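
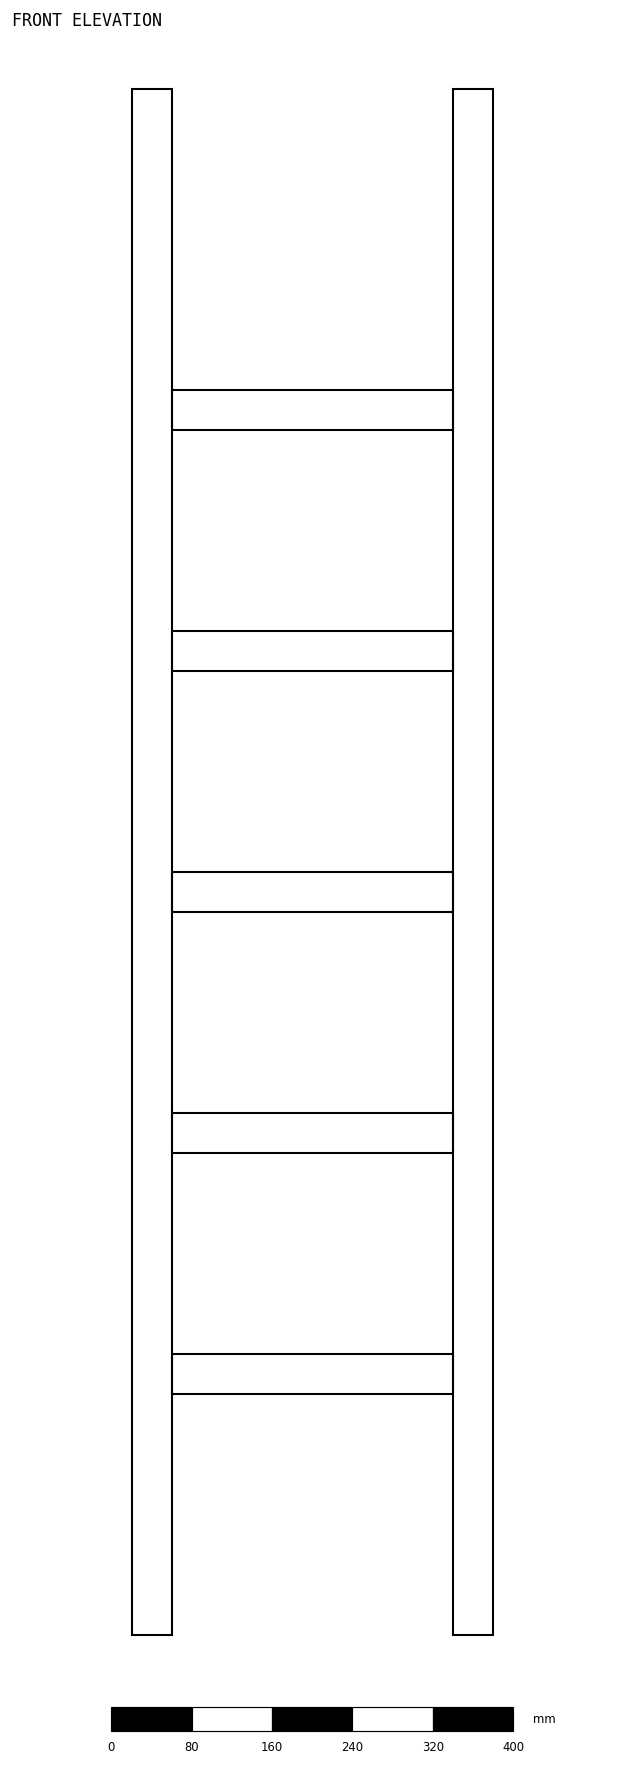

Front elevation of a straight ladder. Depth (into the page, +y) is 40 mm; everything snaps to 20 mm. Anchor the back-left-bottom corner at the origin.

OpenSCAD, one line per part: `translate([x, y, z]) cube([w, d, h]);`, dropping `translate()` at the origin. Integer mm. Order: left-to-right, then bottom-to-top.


cube([40, 40, 1540]);
translate([40, 0, 240]) cube([280, 40, 40]);
translate([40, 0, 480]) cube([280, 40, 40]);
translate([40, 0, 720]) cube([280, 40, 40]);
translate([40, 0, 960]) cube([280, 40, 40]);
translate([40, 0, 1200]) cube([280, 40, 40]);
translate([320, 0, 0]) cube([40, 40, 1540]);


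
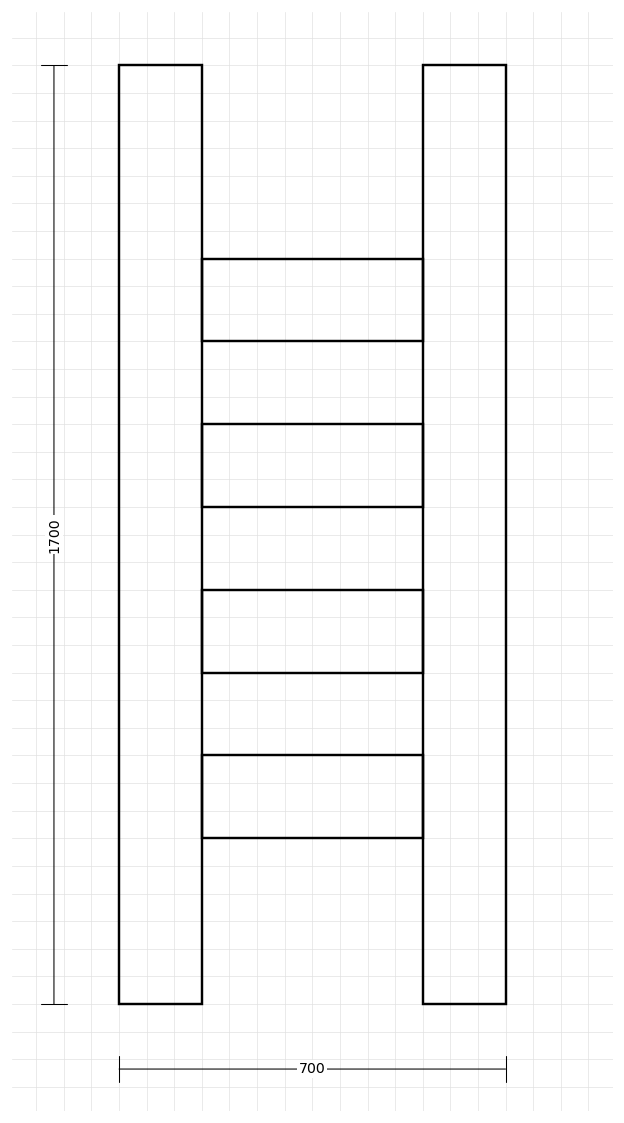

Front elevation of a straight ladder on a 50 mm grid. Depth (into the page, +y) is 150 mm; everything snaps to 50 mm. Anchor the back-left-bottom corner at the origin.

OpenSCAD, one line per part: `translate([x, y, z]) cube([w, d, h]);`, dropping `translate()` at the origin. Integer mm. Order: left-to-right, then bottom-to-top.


cube([150, 150, 1700]);
translate([150, 0, 300]) cube([400, 150, 150]);
translate([150, 0, 600]) cube([400, 150, 150]);
translate([150, 0, 900]) cube([400, 150, 150]);
translate([150, 0, 1200]) cube([400, 150, 150]);
translate([550, 0, 0]) cube([150, 150, 1700]);


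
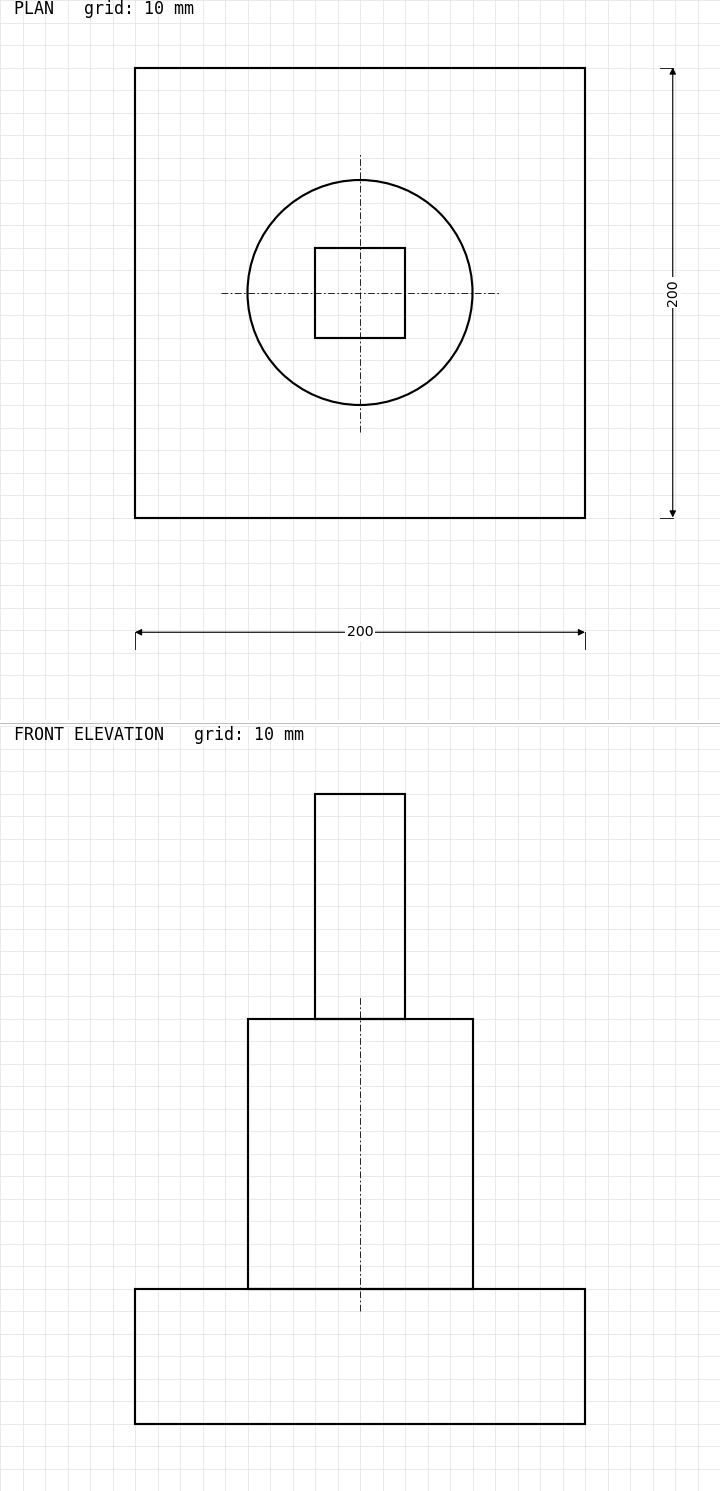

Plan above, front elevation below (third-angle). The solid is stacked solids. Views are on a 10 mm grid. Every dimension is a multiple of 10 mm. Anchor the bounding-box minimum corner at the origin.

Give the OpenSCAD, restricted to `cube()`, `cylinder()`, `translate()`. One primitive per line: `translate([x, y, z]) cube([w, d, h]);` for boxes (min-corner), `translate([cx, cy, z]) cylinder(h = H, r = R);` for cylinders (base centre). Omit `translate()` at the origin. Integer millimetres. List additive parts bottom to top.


cube([200, 200, 60]);
translate([100, 100, 60]) cylinder(h = 120, r = 50);
translate([80, 80, 180]) cube([40, 40, 100]);


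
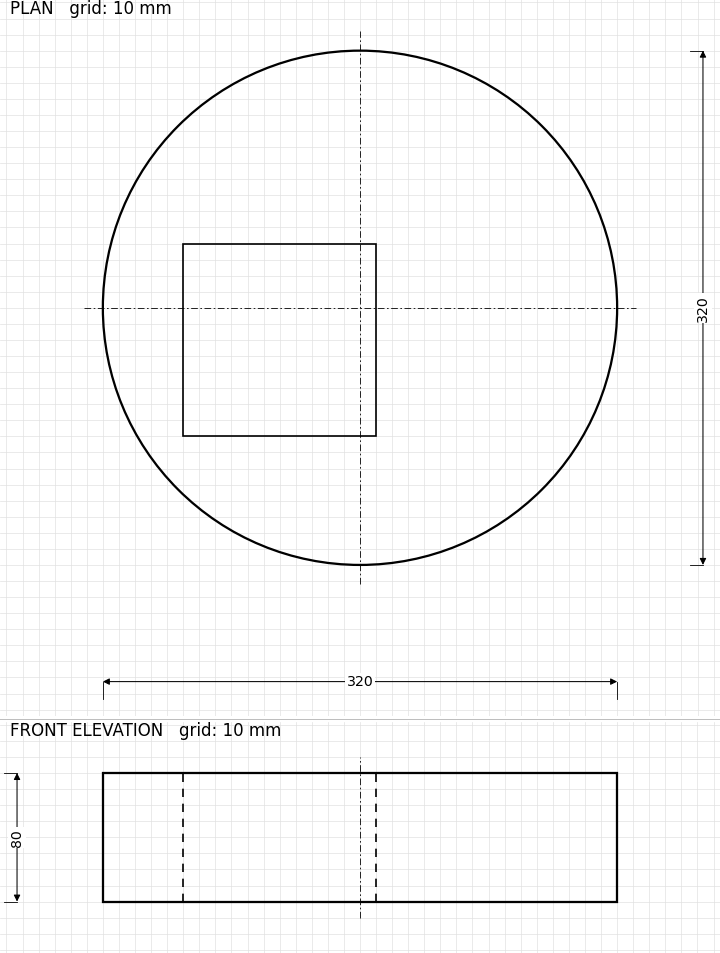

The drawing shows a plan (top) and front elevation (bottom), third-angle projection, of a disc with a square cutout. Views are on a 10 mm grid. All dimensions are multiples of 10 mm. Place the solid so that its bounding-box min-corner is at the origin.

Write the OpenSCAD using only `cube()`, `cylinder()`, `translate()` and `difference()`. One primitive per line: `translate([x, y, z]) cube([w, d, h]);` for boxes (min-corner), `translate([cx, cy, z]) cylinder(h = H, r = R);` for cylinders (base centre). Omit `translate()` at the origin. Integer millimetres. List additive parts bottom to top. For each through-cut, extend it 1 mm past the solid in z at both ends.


difference() {
  translate([160, 160, 0]) cylinder(h = 80, r = 160);
  translate([50, 80, -1]) cube([120, 120, 82]);
}


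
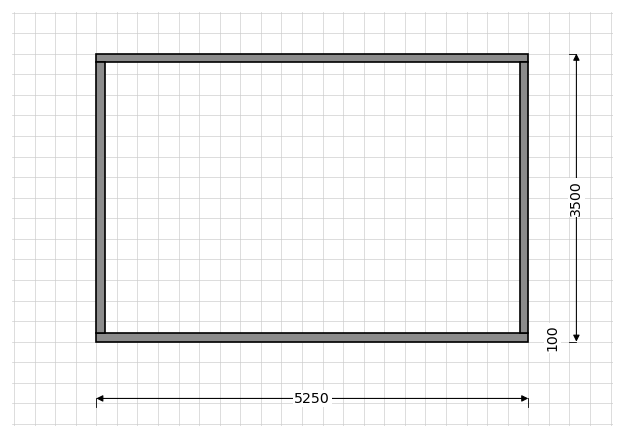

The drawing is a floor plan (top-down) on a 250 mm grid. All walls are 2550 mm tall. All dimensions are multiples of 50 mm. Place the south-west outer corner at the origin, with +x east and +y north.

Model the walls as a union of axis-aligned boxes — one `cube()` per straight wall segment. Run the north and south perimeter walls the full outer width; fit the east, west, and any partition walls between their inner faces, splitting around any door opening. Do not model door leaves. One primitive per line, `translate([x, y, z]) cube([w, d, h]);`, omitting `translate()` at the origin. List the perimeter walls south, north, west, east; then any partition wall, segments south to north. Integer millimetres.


cube([5250, 100, 2550]);
translate([0, 3400, 0]) cube([5250, 100, 2550]);
translate([0, 100, 0]) cube([100, 3300, 2550]);
translate([5150, 100, 0]) cube([100, 3300, 2550]);


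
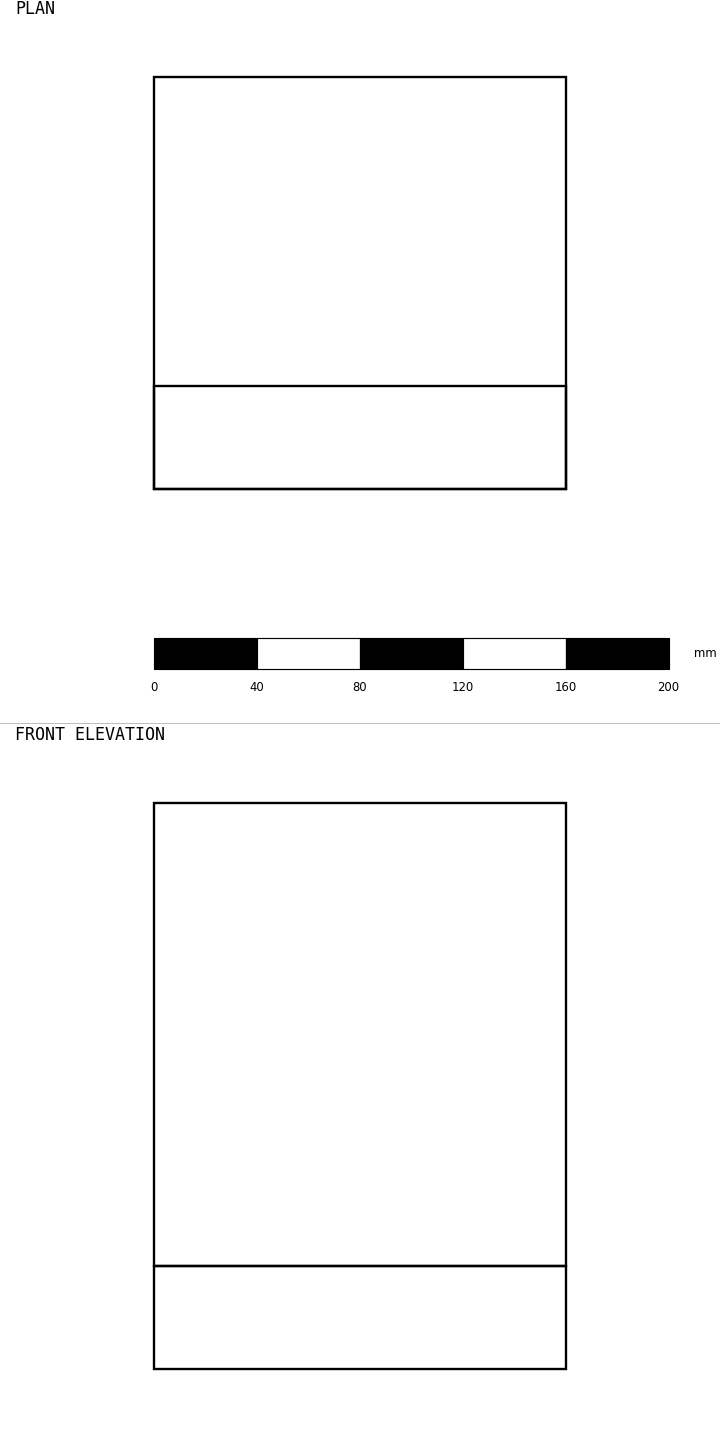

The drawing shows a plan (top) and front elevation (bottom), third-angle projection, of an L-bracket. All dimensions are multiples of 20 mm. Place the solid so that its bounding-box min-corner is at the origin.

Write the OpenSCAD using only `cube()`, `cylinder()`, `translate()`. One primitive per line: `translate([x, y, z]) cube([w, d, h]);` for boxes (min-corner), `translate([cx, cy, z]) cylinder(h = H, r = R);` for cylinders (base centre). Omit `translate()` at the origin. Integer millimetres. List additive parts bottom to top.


cube([160, 160, 40]);
translate([0, 0, 40]) cube([160, 40, 180]);


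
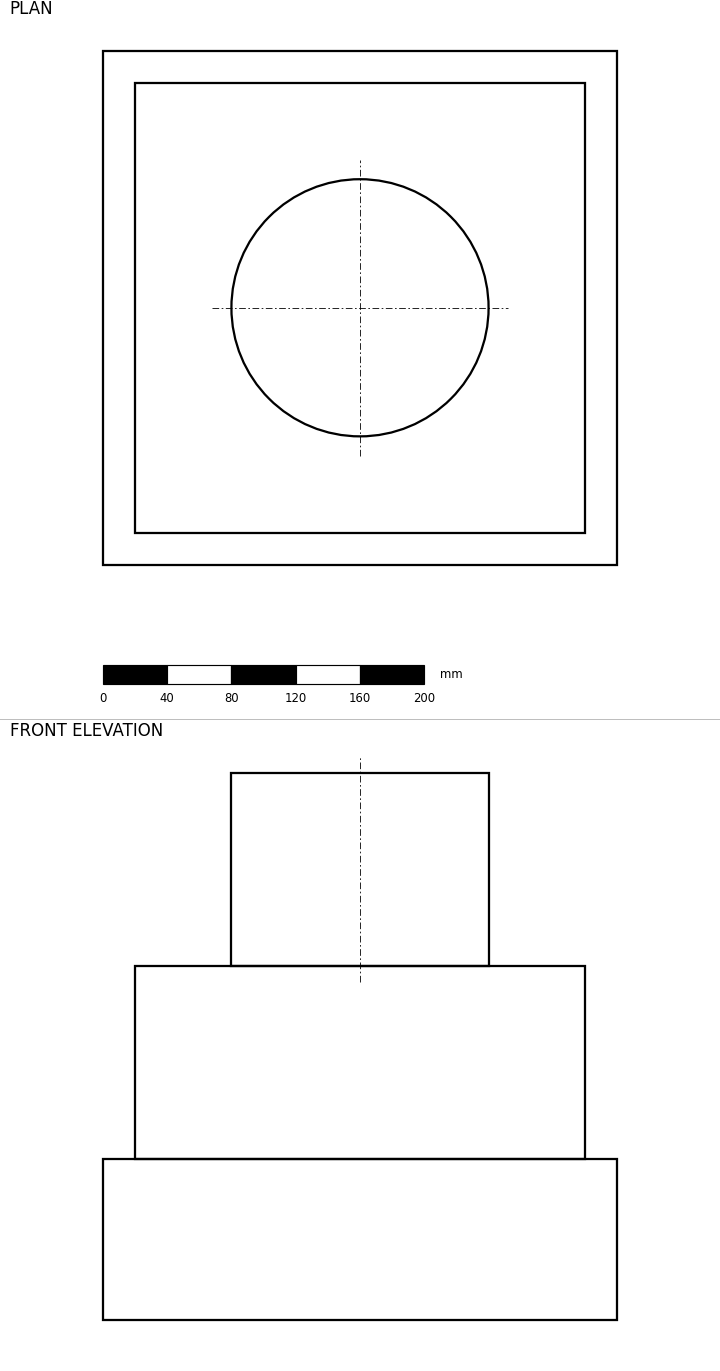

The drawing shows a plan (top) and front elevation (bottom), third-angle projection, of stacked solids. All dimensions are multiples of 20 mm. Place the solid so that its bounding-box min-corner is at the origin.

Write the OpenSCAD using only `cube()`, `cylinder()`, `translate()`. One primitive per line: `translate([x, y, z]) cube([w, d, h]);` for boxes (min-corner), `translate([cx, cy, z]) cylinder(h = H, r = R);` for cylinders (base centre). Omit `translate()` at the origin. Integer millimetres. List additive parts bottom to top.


cube([320, 320, 100]);
translate([20, 20, 100]) cube([280, 280, 120]);
translate([160, 160, 220]) cylinder(h = 120, r = 80);


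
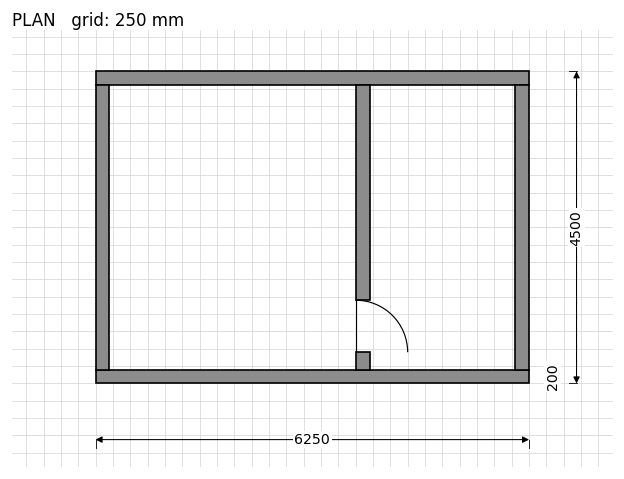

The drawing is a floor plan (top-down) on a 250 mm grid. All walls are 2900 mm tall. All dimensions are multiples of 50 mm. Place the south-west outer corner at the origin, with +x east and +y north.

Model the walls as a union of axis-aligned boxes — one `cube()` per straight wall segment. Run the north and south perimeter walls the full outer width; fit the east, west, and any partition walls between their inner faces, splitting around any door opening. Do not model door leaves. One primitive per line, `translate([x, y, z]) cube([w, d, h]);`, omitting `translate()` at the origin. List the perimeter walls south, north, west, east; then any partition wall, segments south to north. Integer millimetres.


cube([6250, 200, 2900]);
translate([0, 4300, 0]) cube([6250, 200, 2900]);
translate([0, 200, 0]) cube([200, 4100, 2900]);
translate([6050, 200, 0]) cube([200, 4100, 2900]);
translate([3750, 200, 0]) cube([200, 250, 2900]);
translate([3750, 1200, 0]) cube([200, 3100, 2900]);


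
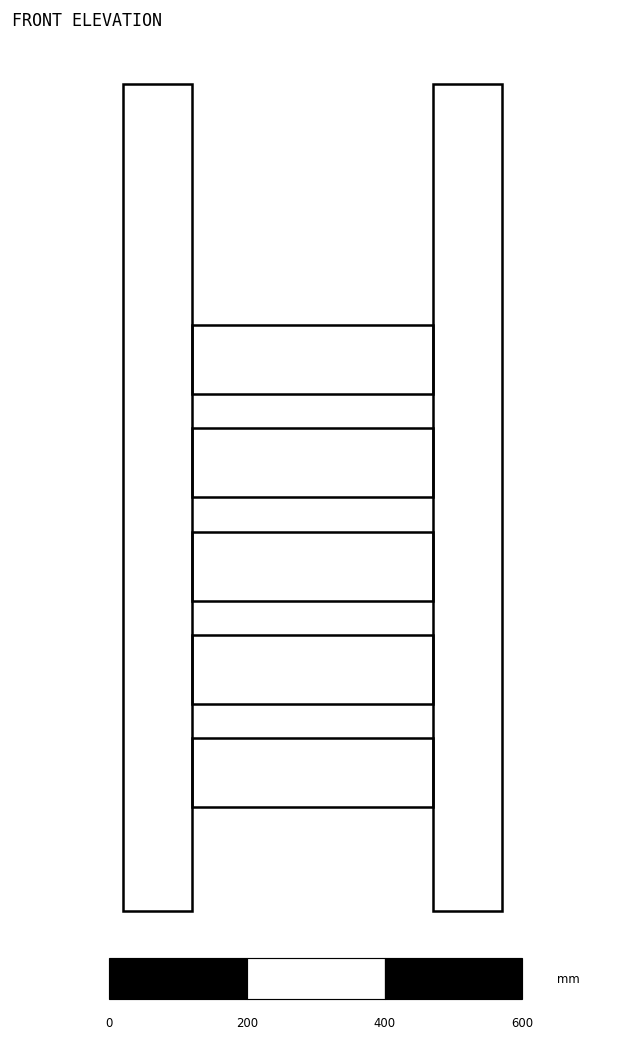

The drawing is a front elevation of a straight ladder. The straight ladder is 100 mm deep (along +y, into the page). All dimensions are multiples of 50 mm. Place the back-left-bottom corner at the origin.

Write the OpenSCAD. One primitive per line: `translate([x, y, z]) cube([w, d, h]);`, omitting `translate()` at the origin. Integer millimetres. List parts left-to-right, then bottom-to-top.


cube([100, 100, 1200]);
translate([100, 0, 150]) cube([350, 100, 100]);
translate([100, 0, 300]) cube([350, 100, 100]);
translate([100, 0, 450]) cube([350, 100, 100]);
translate([100, 0, 600]) cube([350, 100, 100]);
translate([100, 0, 750]) cube([350, 100, 100]);
translate([450, 0, 0]) cube([100, 100, 1200]);


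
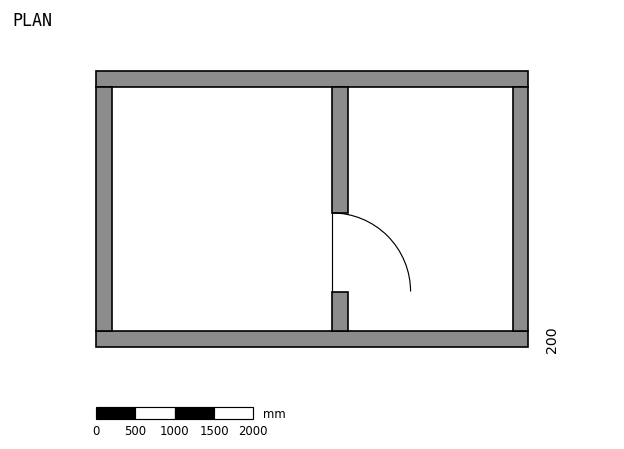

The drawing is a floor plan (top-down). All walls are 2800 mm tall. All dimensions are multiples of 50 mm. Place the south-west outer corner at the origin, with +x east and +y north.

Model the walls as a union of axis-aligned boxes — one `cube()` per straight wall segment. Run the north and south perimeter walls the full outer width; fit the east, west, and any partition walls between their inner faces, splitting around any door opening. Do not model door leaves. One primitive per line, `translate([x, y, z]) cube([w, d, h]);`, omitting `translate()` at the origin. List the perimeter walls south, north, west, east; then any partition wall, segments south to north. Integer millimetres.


cube([5500, 200, 2800]);
translate([0, 3300, 0]) cube([5500, 200, 2800]);
translate([0, 200, 0]) cube([200, 3100, 2800]);
translate([5300, 200, 0]) cube([200, 3100, 2800]);
translate([3000, 200, 0]) cube([200, 500, 2800]);
translate([3000, 1700, 0]) cube([200, 1600, 2800]);


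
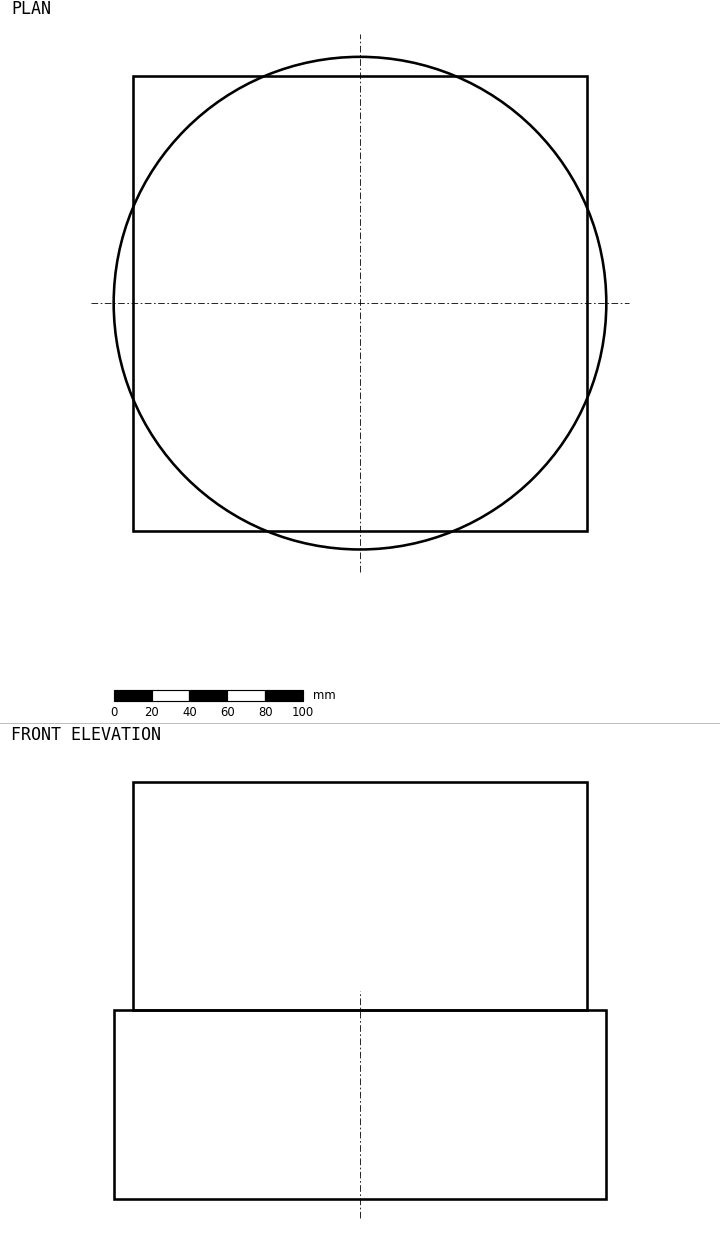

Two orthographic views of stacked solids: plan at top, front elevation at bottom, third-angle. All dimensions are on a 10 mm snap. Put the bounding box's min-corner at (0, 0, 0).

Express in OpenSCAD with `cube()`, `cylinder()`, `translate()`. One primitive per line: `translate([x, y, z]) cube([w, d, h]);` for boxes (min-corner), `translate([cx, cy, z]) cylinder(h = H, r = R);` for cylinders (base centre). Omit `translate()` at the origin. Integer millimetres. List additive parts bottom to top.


translate([130, 130, 0]) cylinder(h = 100, r = 130);
translate([10, 10, 100]) cube([240, 240, 120]);


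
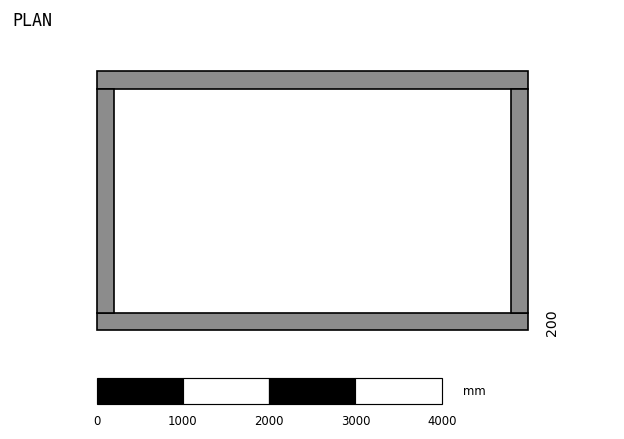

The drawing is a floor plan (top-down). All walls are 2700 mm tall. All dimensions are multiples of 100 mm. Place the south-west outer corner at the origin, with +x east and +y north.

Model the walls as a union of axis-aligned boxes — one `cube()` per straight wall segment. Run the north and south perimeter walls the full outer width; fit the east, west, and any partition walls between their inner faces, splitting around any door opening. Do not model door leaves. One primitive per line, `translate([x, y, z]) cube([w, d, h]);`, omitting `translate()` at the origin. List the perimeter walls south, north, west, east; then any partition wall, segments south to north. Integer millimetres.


cube([5000, 200, 2700]);
translate([0, 2800, 0]) cube([5000, 200, 2700]);
translate([0, 200, 0]) cube([200, 2600, 2700]);
translate([4800, 200, 0]) cube([200, 2600, 2700]);


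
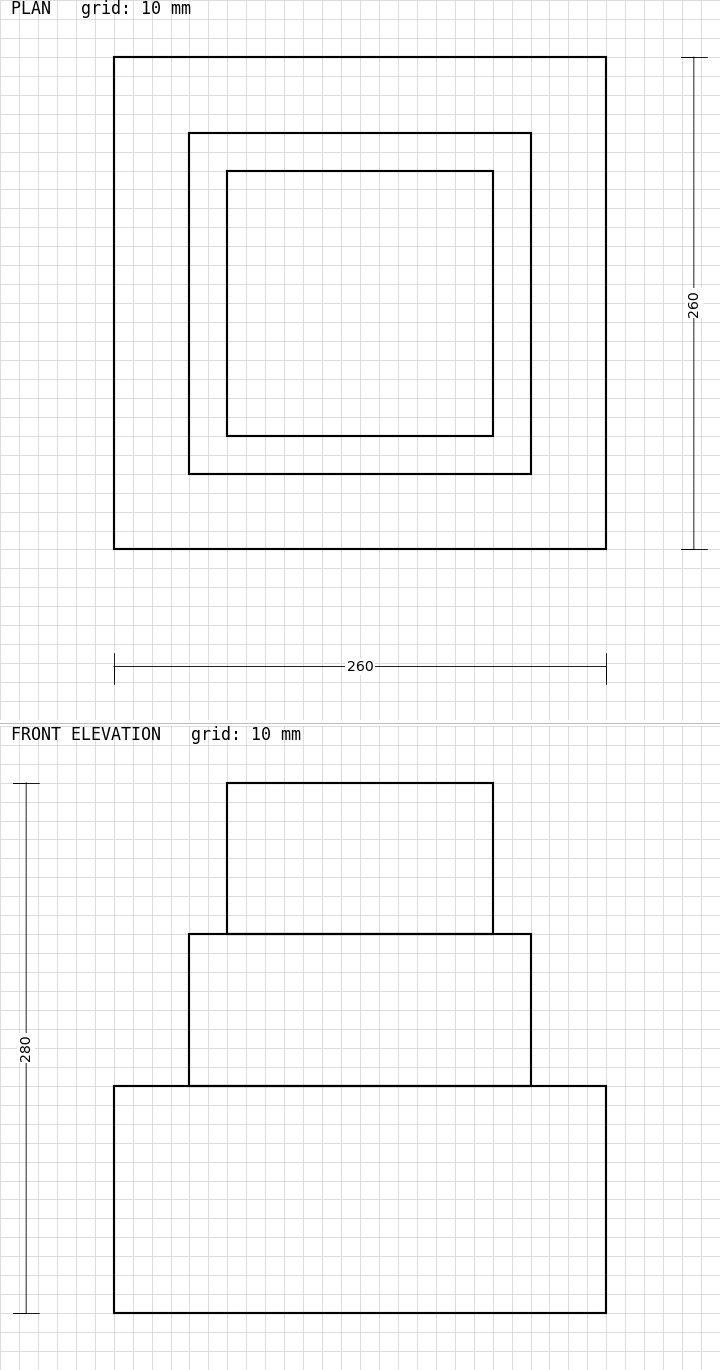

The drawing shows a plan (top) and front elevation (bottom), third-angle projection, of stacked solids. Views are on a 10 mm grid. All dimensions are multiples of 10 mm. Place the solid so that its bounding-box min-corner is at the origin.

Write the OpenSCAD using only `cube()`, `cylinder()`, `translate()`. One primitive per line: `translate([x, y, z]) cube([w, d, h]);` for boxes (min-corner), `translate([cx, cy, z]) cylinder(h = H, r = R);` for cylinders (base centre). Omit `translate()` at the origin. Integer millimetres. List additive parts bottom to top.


cube([260, 260, 120]);
translate([40, 40, 120]) cube([180, 180, 80]);
translate([60, 60, 200]) cube([140, 140, 80]);


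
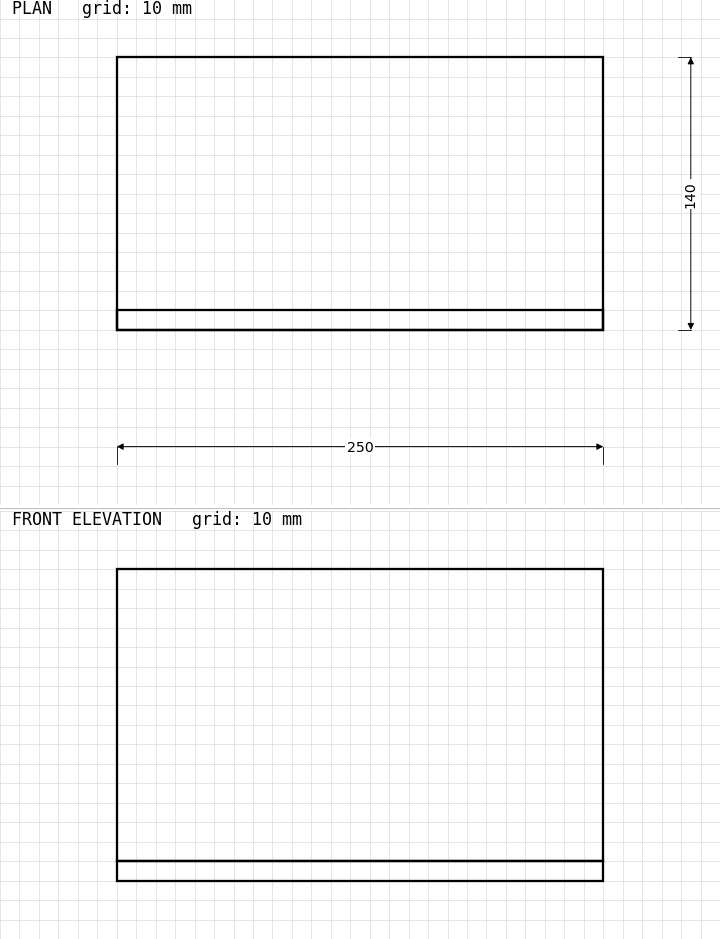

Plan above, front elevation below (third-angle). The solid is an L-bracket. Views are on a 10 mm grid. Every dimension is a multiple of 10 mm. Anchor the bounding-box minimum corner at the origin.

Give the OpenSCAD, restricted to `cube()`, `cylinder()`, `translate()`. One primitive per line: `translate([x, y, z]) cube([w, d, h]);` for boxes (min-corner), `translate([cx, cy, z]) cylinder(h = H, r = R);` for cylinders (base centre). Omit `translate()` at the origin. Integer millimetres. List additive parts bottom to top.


cube([250, 140, 10]);
translate([0, 0, 10]) cube([250, 10, 150]);


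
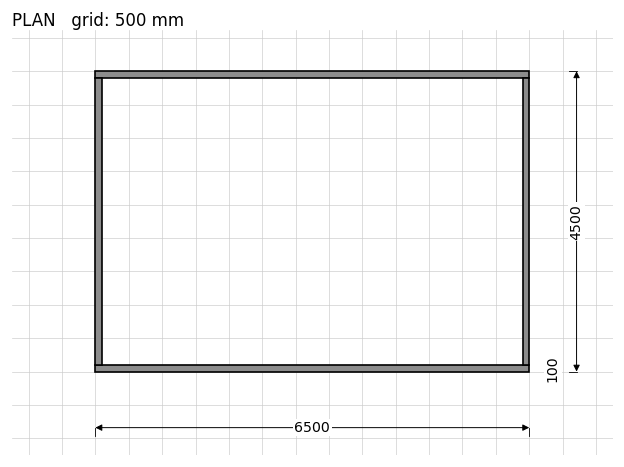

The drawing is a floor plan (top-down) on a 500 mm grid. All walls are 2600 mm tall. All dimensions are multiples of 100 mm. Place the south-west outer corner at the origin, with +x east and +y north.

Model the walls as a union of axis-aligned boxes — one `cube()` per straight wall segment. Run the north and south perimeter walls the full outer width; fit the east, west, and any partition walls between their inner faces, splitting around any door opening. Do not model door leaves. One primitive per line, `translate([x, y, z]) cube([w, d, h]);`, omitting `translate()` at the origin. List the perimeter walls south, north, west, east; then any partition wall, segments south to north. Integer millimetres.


cube([6500, 100, 2600]);
translate([0, 4400, 0]) cube([6500, 100, 2600]);
translate([0, 100, 0]) cube([100, 4300, 2600]);
translate([6400, 100, 0]) cube([100, 4300, 2600]);


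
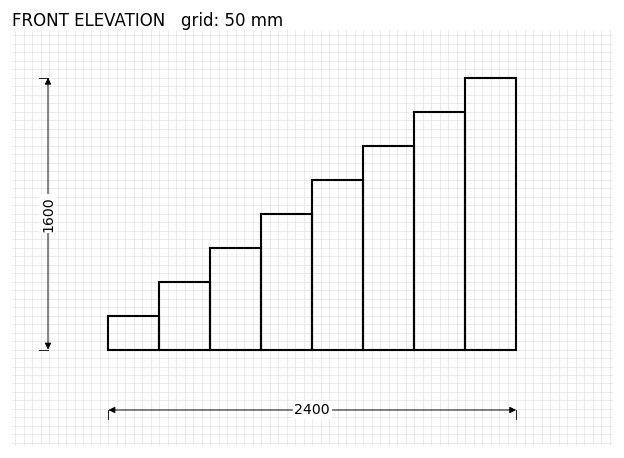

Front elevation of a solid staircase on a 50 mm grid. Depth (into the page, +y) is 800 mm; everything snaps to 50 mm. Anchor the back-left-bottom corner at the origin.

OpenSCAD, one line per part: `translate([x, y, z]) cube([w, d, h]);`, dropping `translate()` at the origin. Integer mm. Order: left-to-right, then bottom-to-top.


cube([300, 800, 200]);
translate([300, 0, 0]) cube([300, 800, 400]);
translate([600, 0, 0]) cube([300, 800, 600]);
translate([900, 0, 0]) cube([300, 800, 800]);
translate([1200, 0, 0]) cube([300, 800, 1000]);
translate([1500, 0, 0]) cube([300, 800, 1200]);
translate([1800, 0, 0]) cube([300, 800, 1400]);
translate([2100, 0, 0]) cube([300, 800, 1600]);


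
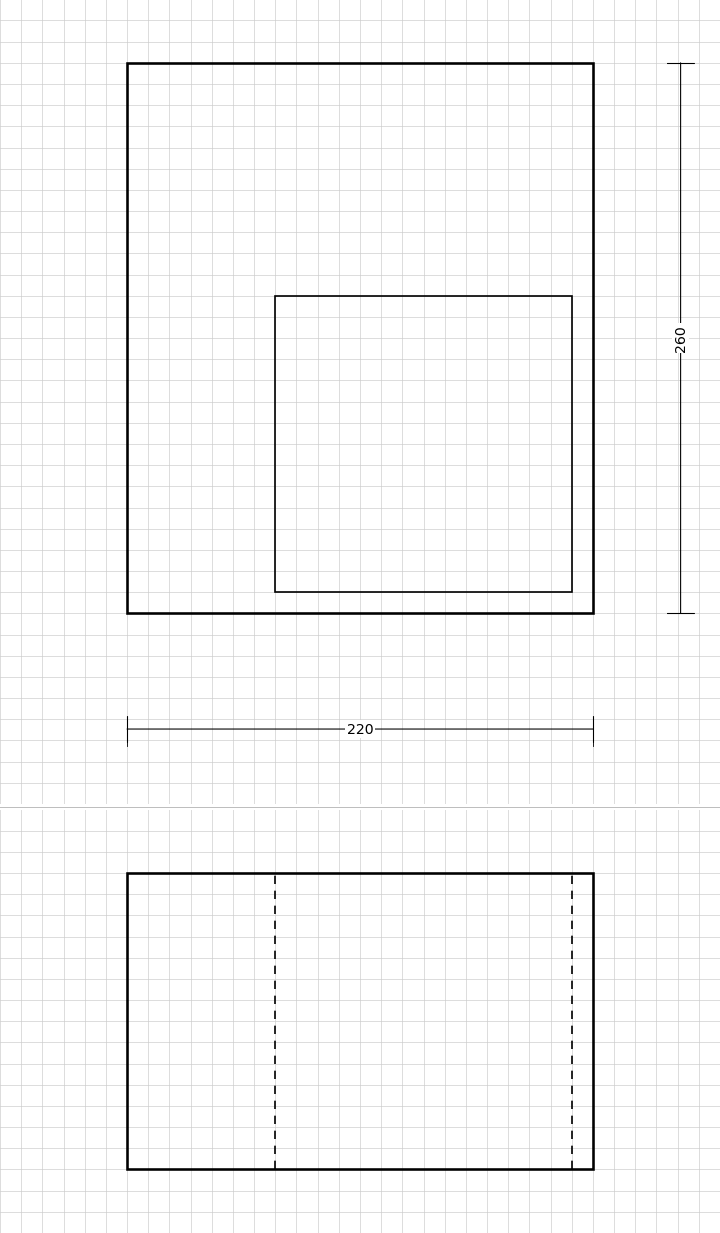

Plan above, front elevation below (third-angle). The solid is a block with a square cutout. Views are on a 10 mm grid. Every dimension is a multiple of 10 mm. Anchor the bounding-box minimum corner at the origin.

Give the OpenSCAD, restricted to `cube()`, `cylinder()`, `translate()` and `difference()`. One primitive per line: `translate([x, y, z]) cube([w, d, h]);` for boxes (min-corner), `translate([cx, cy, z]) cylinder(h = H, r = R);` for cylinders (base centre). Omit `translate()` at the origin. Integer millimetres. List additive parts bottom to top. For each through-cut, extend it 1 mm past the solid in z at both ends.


difference() {
  cube([220, 260, 140]);
  translate([70, 10, -1]) cube([140, 140, 142]);
}


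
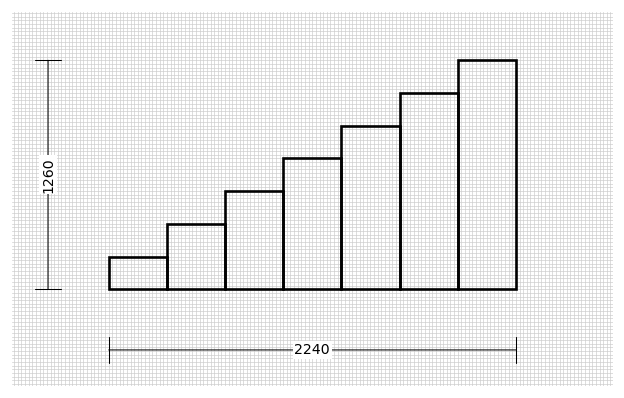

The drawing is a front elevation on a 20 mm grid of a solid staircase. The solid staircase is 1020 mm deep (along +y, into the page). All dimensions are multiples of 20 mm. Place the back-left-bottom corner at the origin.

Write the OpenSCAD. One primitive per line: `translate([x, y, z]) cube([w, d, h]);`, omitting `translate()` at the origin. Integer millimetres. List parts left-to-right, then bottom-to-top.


cube([320, 1020, 180]);
translate([320, 0, 0]) cube([320, 1020, 360]);
translate([640, 0, 0]) cube([320, 1020, 540]);
translate([960, 0, 0]) cube([320, 1020, 720]);
translate([1280, 0, 0]) cube([320, 1020, 900]);
translate([1600, 0, 0]) cube([320, 1020, 1080]);
translate([1920, 0, 0]) cube([320, 1020, 1260]);


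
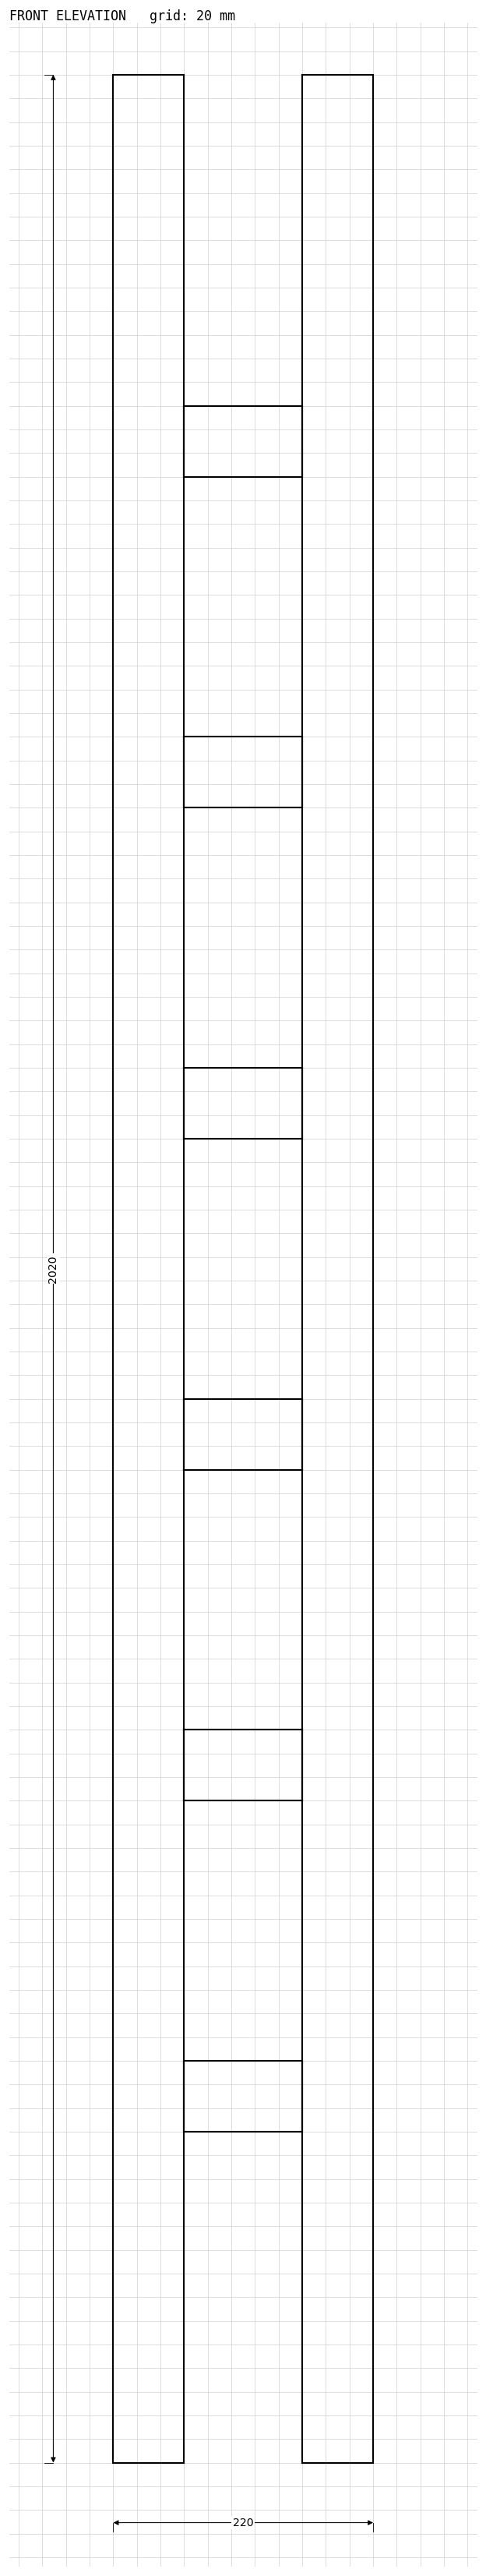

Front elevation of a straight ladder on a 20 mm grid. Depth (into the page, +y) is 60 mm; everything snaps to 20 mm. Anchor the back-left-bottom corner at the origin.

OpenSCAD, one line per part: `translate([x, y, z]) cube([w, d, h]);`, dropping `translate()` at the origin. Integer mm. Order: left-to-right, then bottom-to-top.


cube([60, 60, 2020]);
translate([60, 0, 280]) cube([100, 60, 60]);
translate([60, 0, 560]) cube([100, 60, 60]);
translate([60, 0, 840]) cube([100, 60, 60]);
translate([60, 0, 1120]) cube([100, 60, 60]);
translate([60, 0, 1400]) cube([100, 60, 60]);
translate([60, 0, 1680]) cube([100, 60, 60]);
translate([160, 0, 0]) cube([60, 60, 2020]);


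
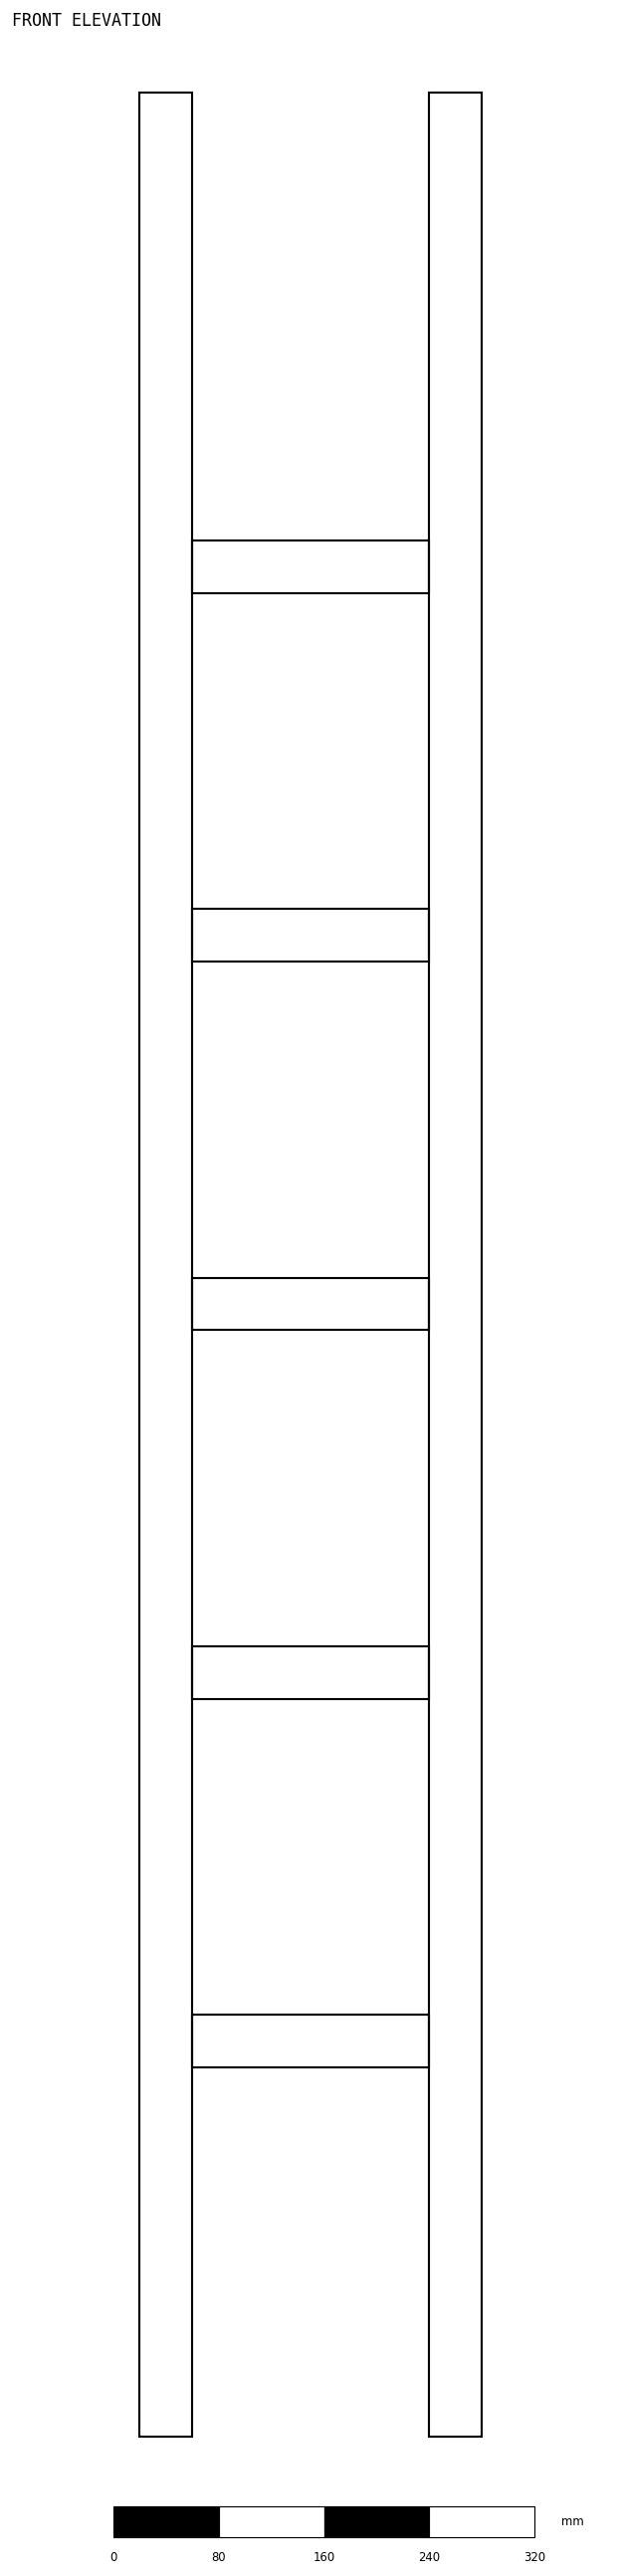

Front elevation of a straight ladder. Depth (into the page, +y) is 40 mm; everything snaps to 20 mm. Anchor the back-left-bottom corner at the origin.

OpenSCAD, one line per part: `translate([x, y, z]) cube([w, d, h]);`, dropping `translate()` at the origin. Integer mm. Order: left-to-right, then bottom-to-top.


cube([40, 40, 1780]);
translate([40, 0, 280]) cube([180, 40, 40]);
translate([40, 0, 560]) cube([180, 40, 40]);
translate([40, 0, 840]) cube([180, 40, 40]);
translate([40, 0, 1120]) cube([180, 40, 40]);
translate([40, 0, 1400]) cube([180, 40, 40]);
translate([220, 0, 0]) cube([40, 40, 1780]);


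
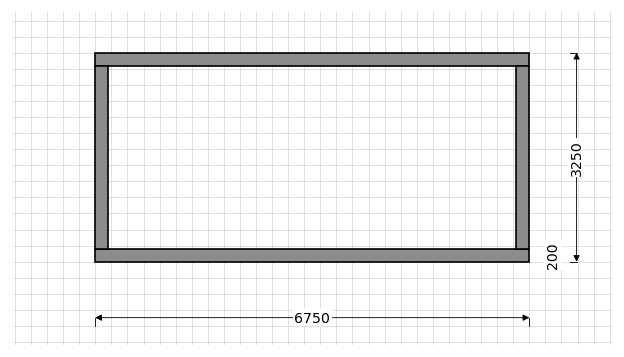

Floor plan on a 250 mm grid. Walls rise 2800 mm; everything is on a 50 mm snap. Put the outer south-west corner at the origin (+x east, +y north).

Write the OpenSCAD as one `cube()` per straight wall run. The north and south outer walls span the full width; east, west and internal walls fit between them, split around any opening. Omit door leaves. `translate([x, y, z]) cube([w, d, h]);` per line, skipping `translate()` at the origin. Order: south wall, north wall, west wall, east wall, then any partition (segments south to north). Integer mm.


cube([6750, 200, 2800]);
translate([0, 3050, 0]) cube([6750, 200, 2800]);
translate([0, 200, 0]) cube([200, 2850, 2800]);
translate([6550, 200, 0]) cube([200, 2850, 2800]);


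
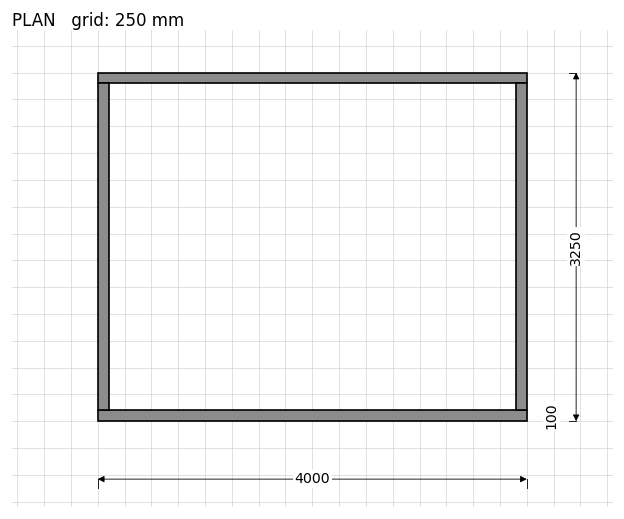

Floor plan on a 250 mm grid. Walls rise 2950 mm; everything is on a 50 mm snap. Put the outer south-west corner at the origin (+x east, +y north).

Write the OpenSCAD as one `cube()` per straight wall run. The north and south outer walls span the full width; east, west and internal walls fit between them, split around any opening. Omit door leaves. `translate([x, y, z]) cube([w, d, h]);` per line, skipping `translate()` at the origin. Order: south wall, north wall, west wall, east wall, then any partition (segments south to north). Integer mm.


cube([4000, 100, 2950]);
translate([0, 3150, 0]) cube([4000, 100, 2950]);
translate([0, 100, 0]) cube([100, 3050, 2950]);
translate([3900, 100, 0]) cube([100, 3050, 2950]);


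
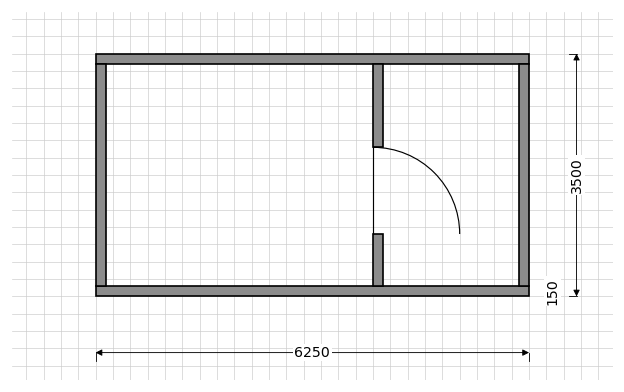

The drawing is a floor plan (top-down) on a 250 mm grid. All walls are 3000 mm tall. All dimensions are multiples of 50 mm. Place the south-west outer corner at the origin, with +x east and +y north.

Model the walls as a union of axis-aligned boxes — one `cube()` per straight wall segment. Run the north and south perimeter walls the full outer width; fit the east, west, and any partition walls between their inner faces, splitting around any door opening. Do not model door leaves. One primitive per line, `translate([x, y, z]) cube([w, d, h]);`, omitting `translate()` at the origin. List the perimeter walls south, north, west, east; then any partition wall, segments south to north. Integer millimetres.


cube([6250, 150, 3000]);
translate([0, 3350, 0]) cube([6250, 150, 3000]);
translate([0, 150, 0]) cube([150, 3200, 3000]);
translate([6100, 150, 0]) cube([150, 3200, 3000]);
translate([4000, 150, 0]) cube([150, 750, 3000]);
translate([4000, 2150, 0]) cube([150, 1200, 3000]);


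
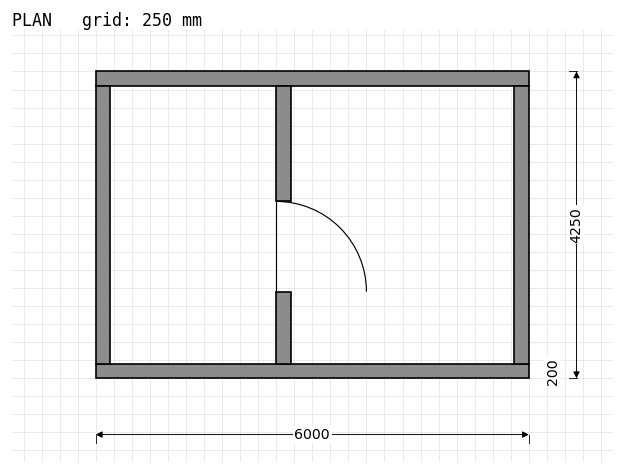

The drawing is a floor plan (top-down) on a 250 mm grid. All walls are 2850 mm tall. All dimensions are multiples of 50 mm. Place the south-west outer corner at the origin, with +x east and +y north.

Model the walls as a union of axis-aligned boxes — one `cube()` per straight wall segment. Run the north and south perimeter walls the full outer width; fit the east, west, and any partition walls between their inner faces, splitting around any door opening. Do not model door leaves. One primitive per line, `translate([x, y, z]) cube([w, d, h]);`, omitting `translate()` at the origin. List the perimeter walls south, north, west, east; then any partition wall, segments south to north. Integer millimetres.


cube([6000, 200, 2850]);
translate([0, 4050, 0]) cube([6000, 200, 2850]);
translate([0, 200, 0]) cube([200, 3850, 2850]);
translate([5800, 200, 0]) cube([200, 3850, 2850]);
translate([2500, 200, 0]) cube([200, 1000, 2850]);
translate([2500, 2450, 0]) cube([200, 1600, 2850]);


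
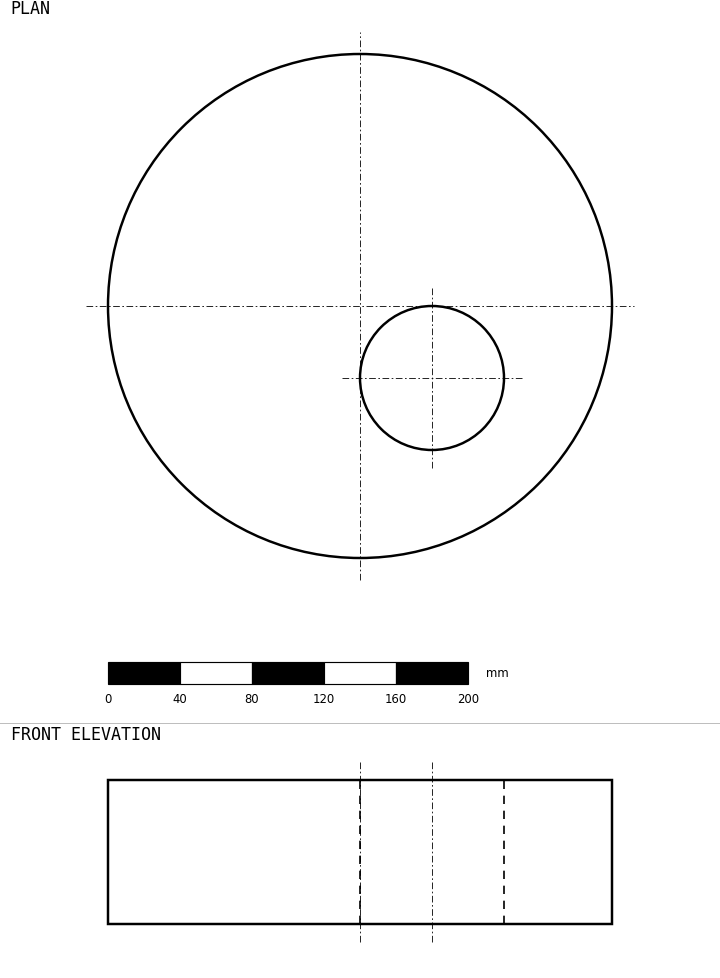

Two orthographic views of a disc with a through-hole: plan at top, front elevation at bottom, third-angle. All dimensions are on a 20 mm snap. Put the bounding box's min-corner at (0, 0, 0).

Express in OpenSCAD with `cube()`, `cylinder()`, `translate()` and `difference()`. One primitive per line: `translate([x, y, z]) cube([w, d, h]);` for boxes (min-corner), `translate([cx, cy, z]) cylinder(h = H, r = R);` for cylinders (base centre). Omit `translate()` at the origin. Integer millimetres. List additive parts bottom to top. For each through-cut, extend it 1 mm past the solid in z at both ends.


difference() {
  translate([140, 140, 0]) cylinder(h = 80, r = 140);
  translate([180, 100, -1]) cylinder(h = 82, r = 40);
}


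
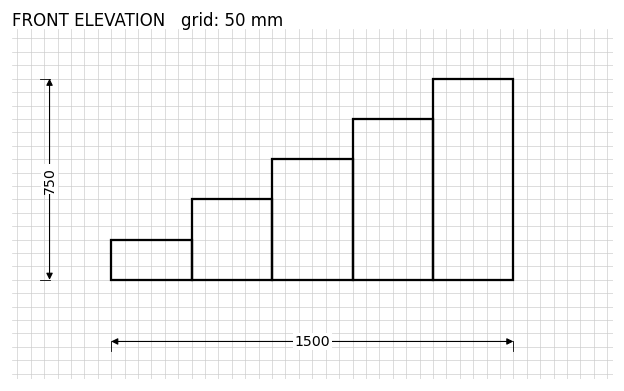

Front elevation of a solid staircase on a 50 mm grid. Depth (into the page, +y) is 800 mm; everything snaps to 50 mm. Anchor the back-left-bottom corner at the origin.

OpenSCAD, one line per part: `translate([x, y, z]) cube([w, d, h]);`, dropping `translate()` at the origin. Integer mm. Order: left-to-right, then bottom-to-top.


cube([300, 800, 150]);
translate([300, 0, 0]) cube([300, 800, 300]);
translate([600, 0, 0]) cube([300, 800, 450]);
translate([900, 0, 0]) cube([300, 800, 600]);
translate([1200, 0, 0]) cube([300, 800, 750]);


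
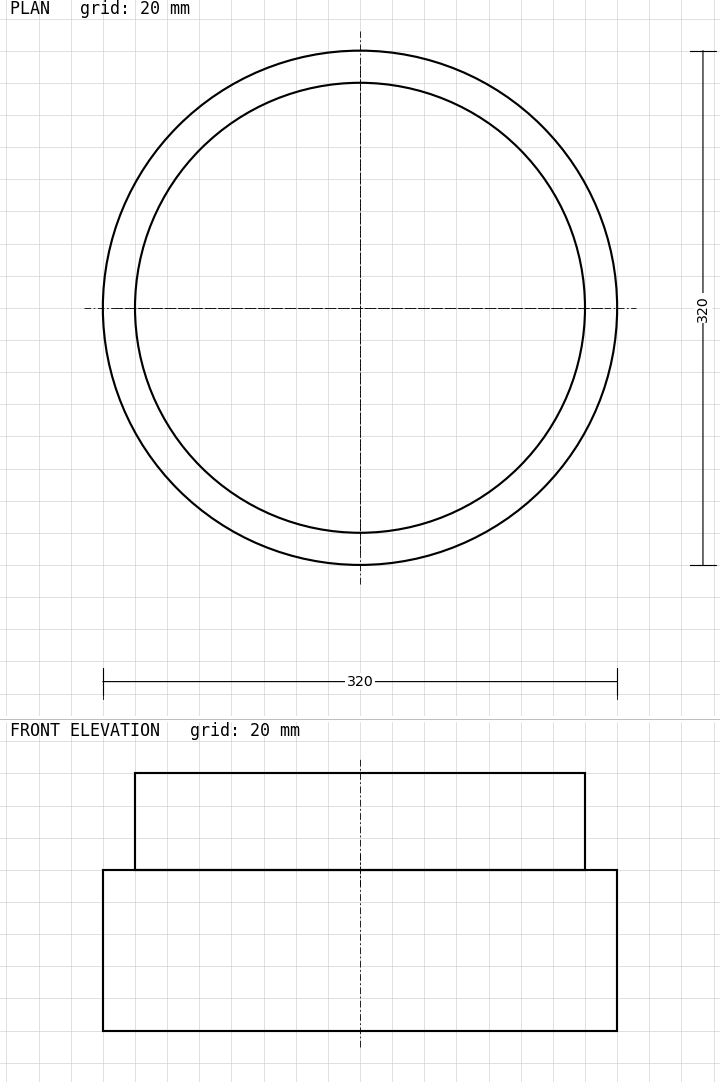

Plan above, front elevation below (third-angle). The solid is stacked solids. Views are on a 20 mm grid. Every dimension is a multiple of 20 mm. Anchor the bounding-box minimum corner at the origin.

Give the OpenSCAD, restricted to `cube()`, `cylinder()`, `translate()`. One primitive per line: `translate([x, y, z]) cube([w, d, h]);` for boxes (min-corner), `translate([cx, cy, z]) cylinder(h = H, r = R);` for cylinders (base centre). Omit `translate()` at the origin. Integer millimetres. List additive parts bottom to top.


translate([160, 160, 0]) cylinder(h = 100, r = 160);
translate([160, 160, 100]) cylinder(h = 60, r = 140);


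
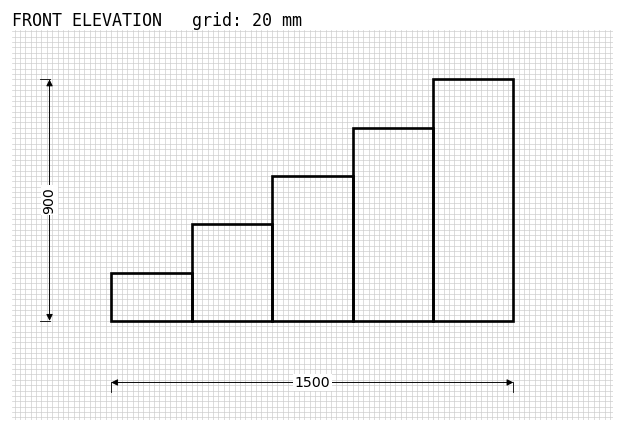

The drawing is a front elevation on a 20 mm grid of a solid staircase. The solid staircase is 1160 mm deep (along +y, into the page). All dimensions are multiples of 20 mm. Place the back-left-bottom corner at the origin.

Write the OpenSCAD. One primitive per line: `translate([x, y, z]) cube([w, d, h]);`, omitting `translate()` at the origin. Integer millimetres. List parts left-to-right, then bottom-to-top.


cube([300, 1160, 180]);
translate([300, 0, 0]) cube([300, 1160, 360]);
translate([600, 0, 0]) cube([300, 1160, 540]);
translate([900, 0, 0]) cube([300, 1160, 720]);
translate([1200, 0, 0]) cube([300, 1160, 900]);


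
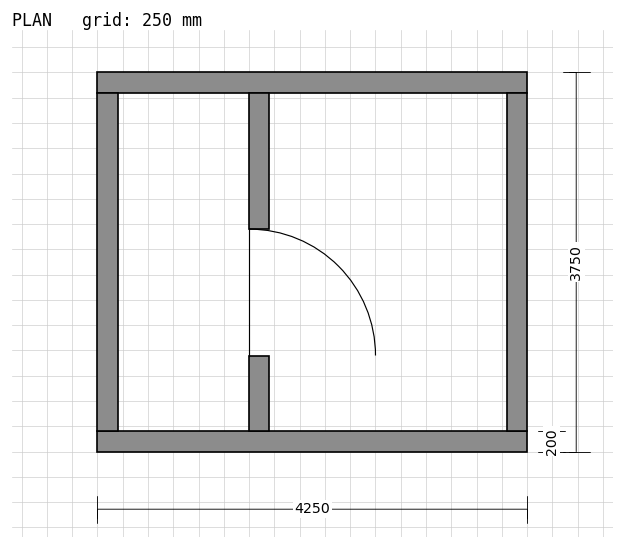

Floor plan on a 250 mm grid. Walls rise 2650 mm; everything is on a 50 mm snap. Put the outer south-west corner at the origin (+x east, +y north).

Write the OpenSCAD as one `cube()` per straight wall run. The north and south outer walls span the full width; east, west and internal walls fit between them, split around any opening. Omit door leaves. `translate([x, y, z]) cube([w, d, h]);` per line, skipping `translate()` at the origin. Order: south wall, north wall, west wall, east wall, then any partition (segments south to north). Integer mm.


cube([4250, 200, 2650]);
translate([0, 3550, 0]) cube([4250, 200, 2650]);
translate([0, 200, 0]) cube([200, 3350, 2650]);
translate([4050, 200, 0]) cube([200, 3350, 2650]);
translate([1500, 200, 0]) cube([200, 750, 2650]);
translate([1500, 2200, 0]) cube([200, 1350, 2650]);


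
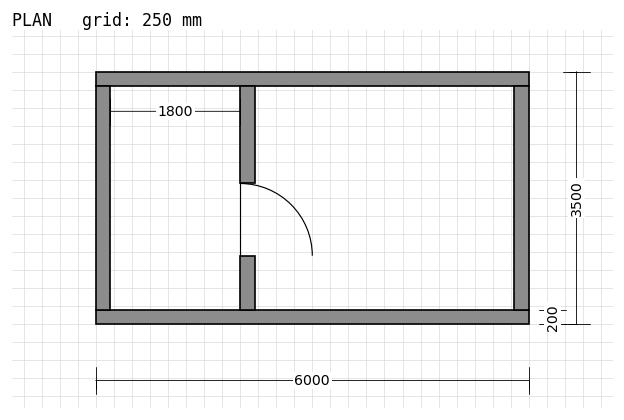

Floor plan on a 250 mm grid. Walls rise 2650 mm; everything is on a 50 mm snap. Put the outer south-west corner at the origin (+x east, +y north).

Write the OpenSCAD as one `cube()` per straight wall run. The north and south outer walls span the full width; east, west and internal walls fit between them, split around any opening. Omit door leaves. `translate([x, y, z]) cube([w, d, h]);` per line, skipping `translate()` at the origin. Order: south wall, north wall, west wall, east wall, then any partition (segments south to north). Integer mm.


cube([6000, 200, 2650]);
translate([0, 3300, 0]) cube([6000, 200, 2650]);
translate([0, 200, 0]) cube([200, 3100, 2650]);
translate([5800, 200, 0]) cube([200, 3100, 2650]);
translate([2000, 200, 0]) cube([200, 750, 2650]);
translate([2000, 1950, 0]) cube([200, 1350, 2650]);


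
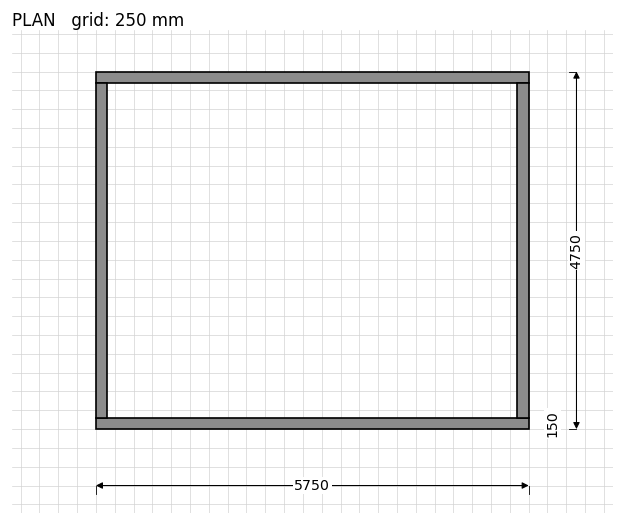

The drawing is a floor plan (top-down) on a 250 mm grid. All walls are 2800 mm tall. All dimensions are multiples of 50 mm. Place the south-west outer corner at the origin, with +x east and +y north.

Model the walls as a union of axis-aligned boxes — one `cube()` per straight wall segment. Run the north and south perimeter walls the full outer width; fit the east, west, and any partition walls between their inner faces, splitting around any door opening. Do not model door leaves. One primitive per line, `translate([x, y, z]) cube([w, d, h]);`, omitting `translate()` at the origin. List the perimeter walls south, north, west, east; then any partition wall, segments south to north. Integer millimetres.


cube([5750, 150, 2800]);
translate([0, 4600, 0]) cube([5750, 150, 2800]);
translate([0, 150, 0]) cube([150, 4450, 2800]);
translate([5600, 150, 0]) cube([150, 4450, 2800]);


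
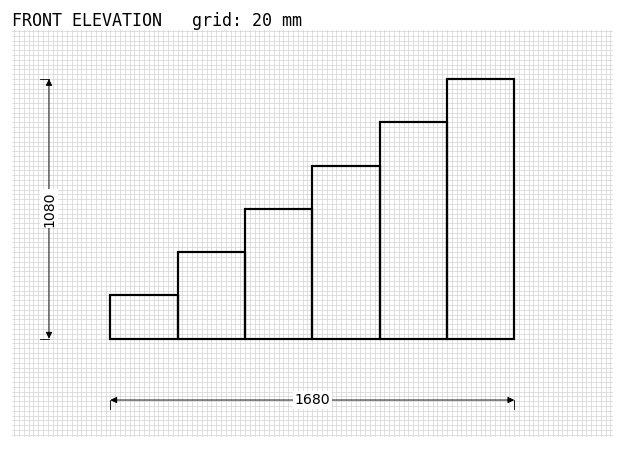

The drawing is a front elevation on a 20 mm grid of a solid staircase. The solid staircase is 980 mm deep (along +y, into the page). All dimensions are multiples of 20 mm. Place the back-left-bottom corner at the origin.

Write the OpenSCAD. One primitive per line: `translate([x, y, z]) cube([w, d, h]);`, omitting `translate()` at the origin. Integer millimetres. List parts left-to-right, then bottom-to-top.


cube([280, 980, 180]);
translate([280, 0, 0]) cube([280, 980, 360]);
translate([560, 0, 0]) cube([280, 980, 540]);
translate([840, 0, 0]) cube([280, 980, 720]);
translate([1120, 0, 0]) cube([280, 980, 900]);
translate([1400, 0, 0]) cube([280, 980, 1080]);


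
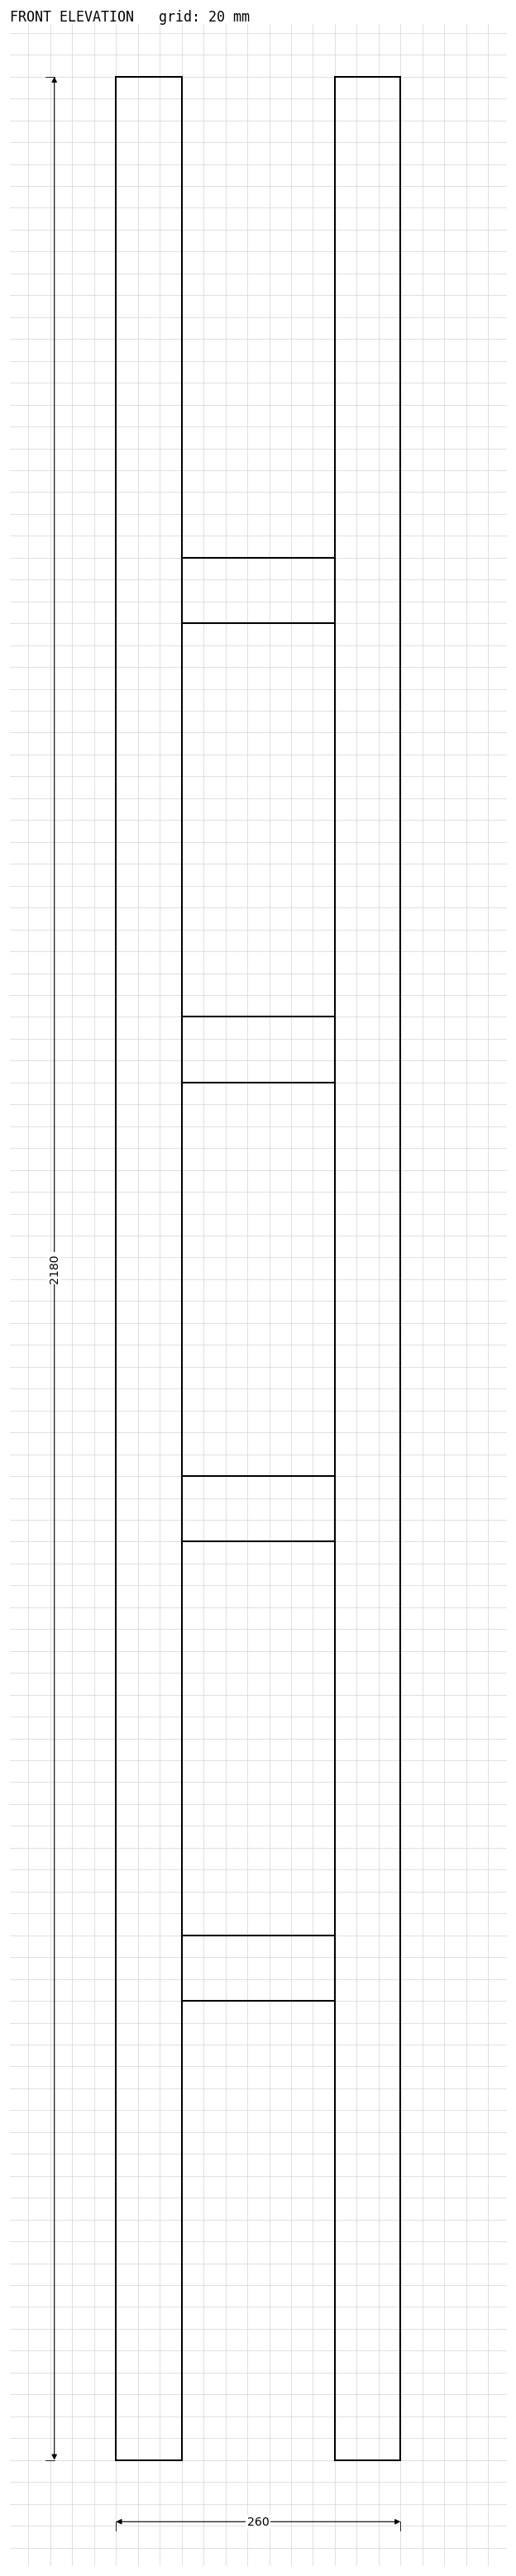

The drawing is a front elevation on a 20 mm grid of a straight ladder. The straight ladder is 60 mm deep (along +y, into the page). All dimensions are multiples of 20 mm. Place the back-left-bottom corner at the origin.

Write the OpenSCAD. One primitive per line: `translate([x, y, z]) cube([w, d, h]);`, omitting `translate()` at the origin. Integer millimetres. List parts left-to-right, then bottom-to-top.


cube([60, 60, 2180]);
translate([60, 0, 420]) cube([140, 60, 60]);
translate([60, 0, 840]) cube([140, 60, 60]);
translate([60, 0, 1260]) cube([140, 60, 60]);
translate([60, 0, 1680]) cube([140, 60, 60]);
translate([200, 0, 0]) cube([60, 60, 2180]);


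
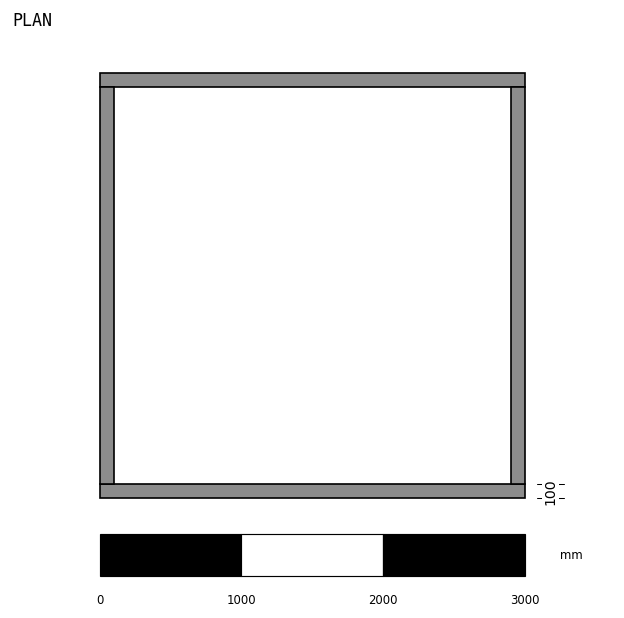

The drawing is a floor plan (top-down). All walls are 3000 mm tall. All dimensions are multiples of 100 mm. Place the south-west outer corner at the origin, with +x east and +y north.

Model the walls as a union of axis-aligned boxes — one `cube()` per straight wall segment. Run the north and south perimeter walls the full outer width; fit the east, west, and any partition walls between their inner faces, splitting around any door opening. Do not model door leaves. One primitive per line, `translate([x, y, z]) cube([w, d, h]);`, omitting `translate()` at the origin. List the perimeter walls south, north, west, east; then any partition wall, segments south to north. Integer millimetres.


cube([3000, 100, 3000]);
translate([0, 2900, 0]) cube([3000, 100, 3000]);
translate([0, 100, 0]) cube([100, 2800, 3000]);
translate([2900, 100, 0]) cube([100, 2800, 3000]);


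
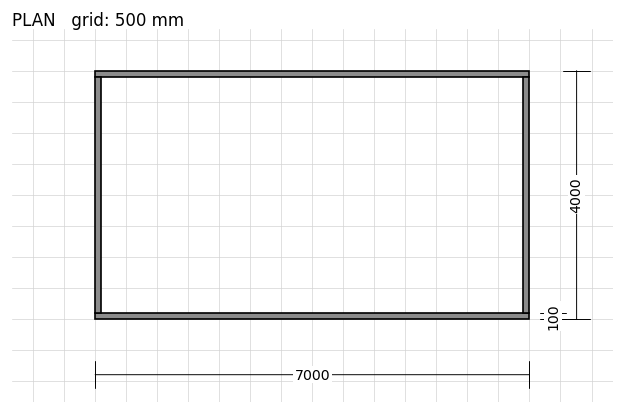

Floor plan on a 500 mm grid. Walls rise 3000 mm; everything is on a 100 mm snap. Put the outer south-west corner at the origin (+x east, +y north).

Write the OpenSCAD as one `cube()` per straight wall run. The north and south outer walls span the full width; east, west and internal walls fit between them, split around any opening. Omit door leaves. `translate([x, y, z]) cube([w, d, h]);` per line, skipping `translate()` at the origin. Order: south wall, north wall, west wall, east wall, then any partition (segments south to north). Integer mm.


cube([7000, 100, 3000]);
translate([0, 3900, 0]) cube([7000, 100, 3000]);
translate([0, 100, 0]) cube([100, 3800, 3000]);
translate([6900, 100, 0]) cube([100, 3800, 3000]);


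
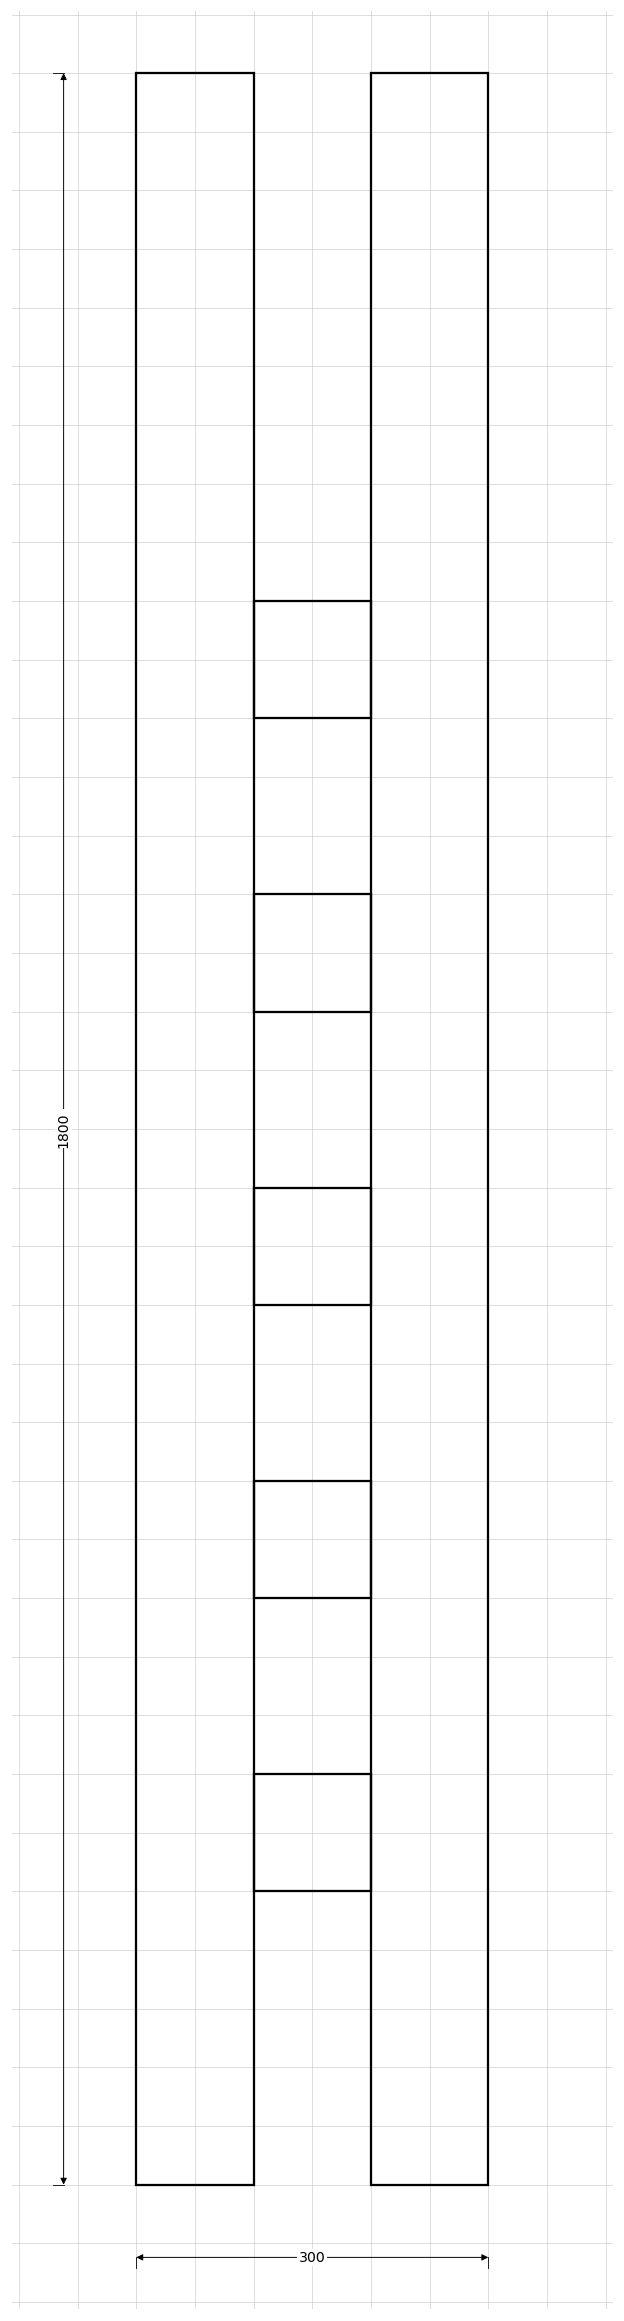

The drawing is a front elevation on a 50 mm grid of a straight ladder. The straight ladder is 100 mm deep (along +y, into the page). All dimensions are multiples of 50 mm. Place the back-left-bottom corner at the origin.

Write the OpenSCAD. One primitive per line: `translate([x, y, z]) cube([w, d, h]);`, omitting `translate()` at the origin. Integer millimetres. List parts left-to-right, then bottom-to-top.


cube([100, 100, 1800]);
translate([100, 0, 250]) cube([100, 100, 100]);
translate([100, 0, 500]) cube([100, 100, 100]);
translate([100, 0, 750]) cube([100, 100, 100]);
translate([100, 0, 1000]) cube([100, 100, 100]);
translate([100, 0, 1250]) cube([100, 100, 100]);
translate([200, 0, 0]) cube([100, 100, 1800]);
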